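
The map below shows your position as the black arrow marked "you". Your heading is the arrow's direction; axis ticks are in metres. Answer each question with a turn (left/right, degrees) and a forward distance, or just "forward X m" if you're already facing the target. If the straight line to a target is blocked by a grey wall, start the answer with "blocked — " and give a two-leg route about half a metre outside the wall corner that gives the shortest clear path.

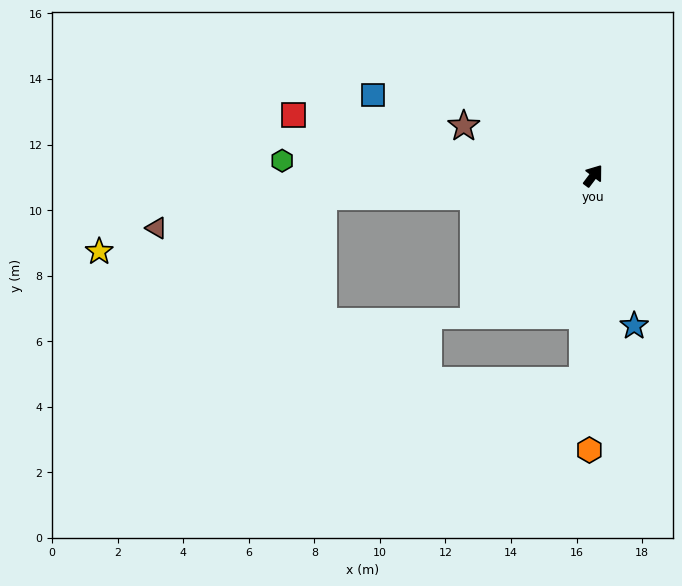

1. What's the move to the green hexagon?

turn left 124°, forward 9.5 m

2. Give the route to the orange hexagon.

turn right 144°, forward 8.4 m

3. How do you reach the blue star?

turn right 128°, forward 4.7 m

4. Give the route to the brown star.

turn left 106°, forward 4.2 m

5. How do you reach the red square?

turn left 116°, forward 9.3 m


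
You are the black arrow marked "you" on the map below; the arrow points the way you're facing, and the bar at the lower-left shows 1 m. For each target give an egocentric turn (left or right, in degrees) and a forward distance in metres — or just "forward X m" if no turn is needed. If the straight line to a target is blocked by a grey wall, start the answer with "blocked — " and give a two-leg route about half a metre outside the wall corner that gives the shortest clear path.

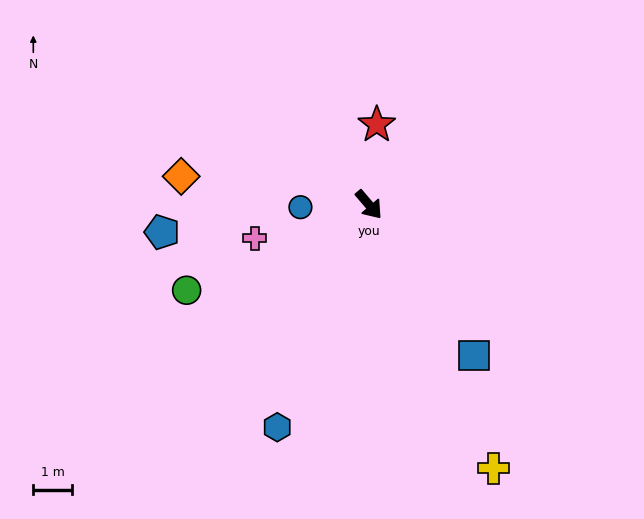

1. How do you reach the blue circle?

turn right 128°, forward 1.8 m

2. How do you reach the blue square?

turn right 6°, forward 4.7 m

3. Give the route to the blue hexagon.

turn right 63°, forward 6.2 m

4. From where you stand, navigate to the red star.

turn left 134°, forward 2.1 m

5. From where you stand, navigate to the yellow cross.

turn right 15°, forward 7.5 m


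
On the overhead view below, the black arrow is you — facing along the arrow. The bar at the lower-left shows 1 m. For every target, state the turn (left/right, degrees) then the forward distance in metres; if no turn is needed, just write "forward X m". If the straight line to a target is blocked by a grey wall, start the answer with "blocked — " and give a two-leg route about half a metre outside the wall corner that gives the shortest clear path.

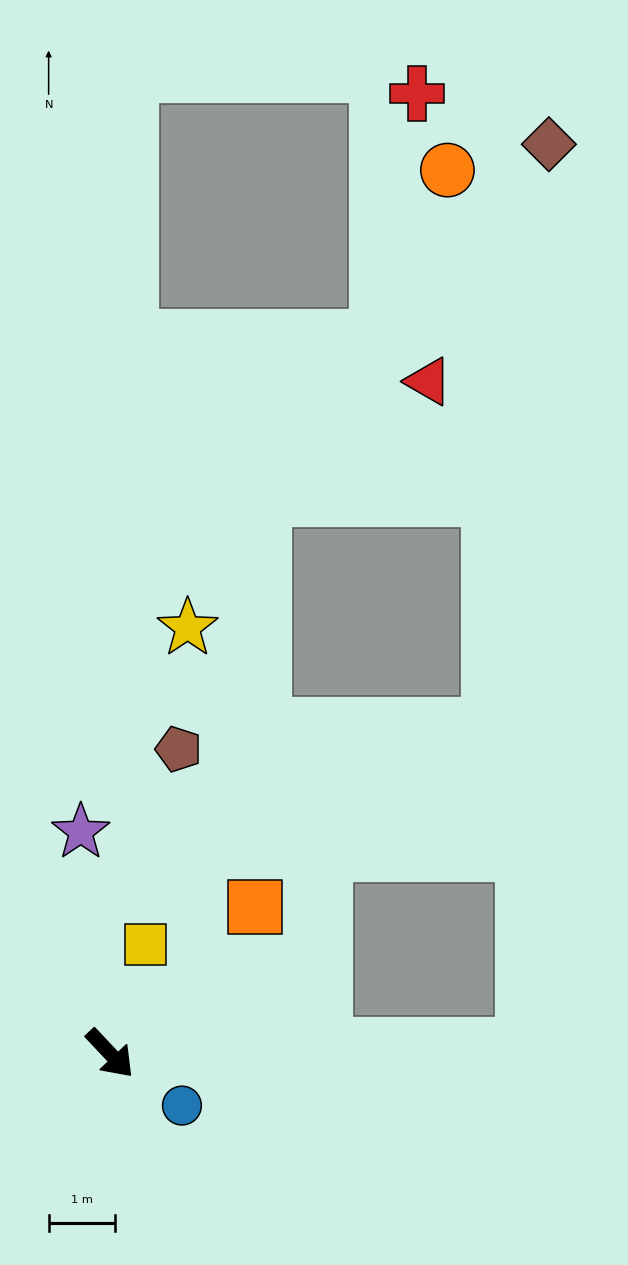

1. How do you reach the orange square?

turn left 92°, forward 3.1 m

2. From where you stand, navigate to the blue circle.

turn left 11°, forward 1.3 m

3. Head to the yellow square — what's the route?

turn left 119°, forward 1.7 m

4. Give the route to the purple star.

turn left 144°, forward 3.4 m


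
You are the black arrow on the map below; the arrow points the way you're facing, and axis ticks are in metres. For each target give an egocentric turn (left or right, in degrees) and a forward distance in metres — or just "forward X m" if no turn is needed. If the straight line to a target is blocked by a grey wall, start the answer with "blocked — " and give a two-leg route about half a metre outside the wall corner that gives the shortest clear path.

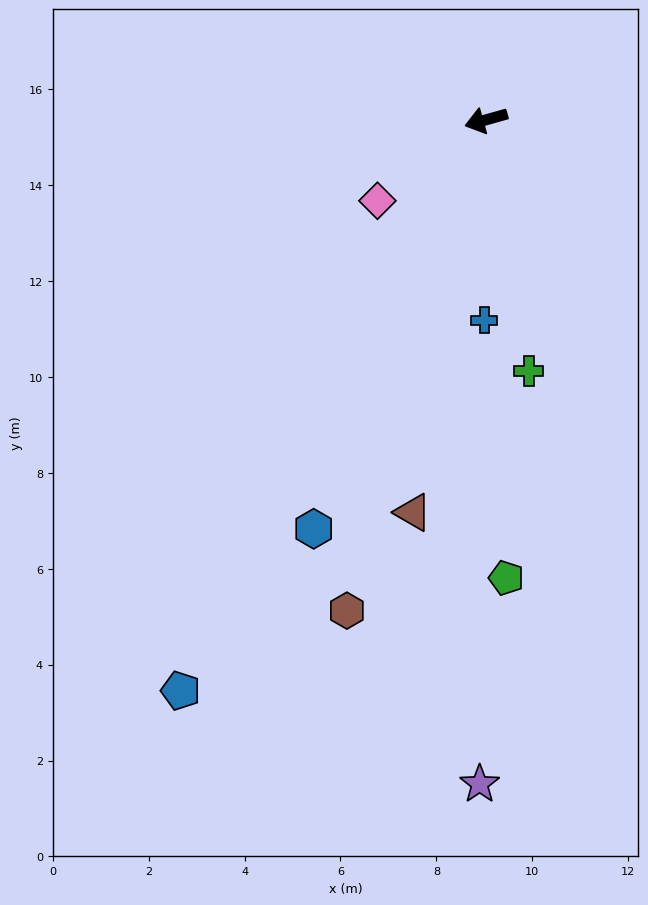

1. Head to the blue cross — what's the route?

turn left 74°, forward 4.2 m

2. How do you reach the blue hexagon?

turn left 51°, forward 9.3 m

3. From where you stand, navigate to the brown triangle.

turn left 64°, forward 8.3 m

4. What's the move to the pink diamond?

turn left 21°, forward 2.8 m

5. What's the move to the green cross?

turn left 84°, forward 5.3 m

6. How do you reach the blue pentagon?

turn left 46°, forward 13.5 m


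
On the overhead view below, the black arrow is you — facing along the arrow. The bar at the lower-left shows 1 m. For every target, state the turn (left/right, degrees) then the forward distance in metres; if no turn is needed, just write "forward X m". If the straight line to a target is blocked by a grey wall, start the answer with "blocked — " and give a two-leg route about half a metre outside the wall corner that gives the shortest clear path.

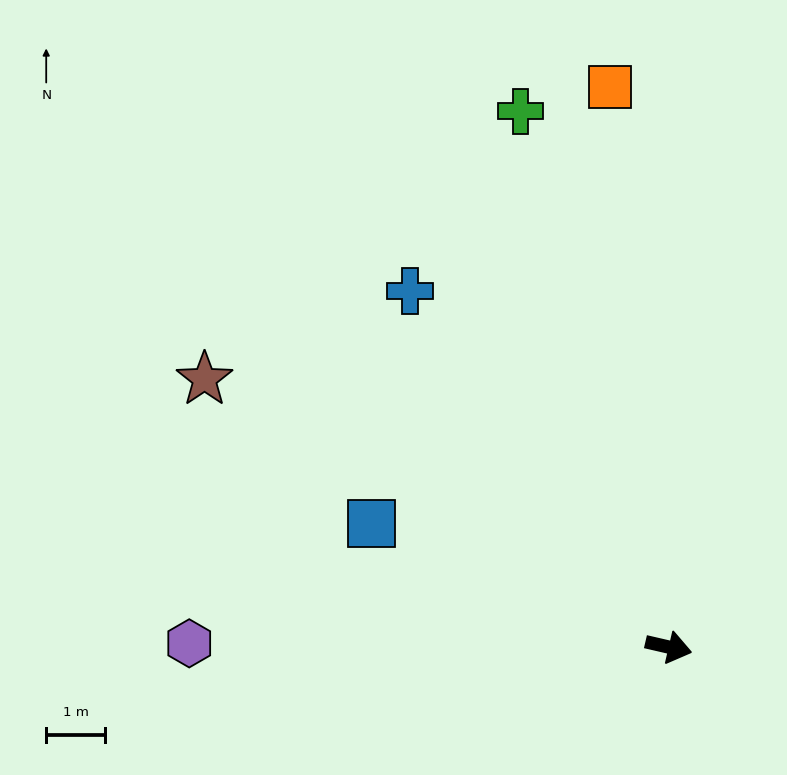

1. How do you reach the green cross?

turn left 118°, forward 9.4 m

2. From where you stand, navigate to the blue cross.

turn left 139°, forward 7.5 m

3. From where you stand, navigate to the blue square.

turn left 170°, forward 5.5 m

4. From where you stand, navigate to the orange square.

turn left 109°, forward 9.5 m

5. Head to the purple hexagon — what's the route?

turn right 167°, forward 8.1 m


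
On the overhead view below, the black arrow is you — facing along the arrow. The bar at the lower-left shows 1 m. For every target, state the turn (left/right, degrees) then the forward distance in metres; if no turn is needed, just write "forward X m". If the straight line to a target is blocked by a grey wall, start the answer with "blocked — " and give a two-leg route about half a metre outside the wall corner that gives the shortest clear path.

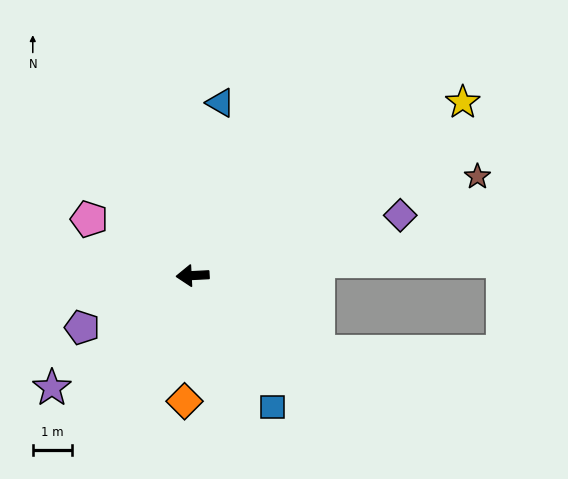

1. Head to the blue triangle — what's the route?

turn right 102°, forward 4.5 m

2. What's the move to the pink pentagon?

turn right 32°, forward 3.0 m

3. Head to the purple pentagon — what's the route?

turn left 22°, forward 3.1 m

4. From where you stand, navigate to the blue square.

turn left 118°, forward 3.9 m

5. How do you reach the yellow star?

turn right 150°, forward 8.2 m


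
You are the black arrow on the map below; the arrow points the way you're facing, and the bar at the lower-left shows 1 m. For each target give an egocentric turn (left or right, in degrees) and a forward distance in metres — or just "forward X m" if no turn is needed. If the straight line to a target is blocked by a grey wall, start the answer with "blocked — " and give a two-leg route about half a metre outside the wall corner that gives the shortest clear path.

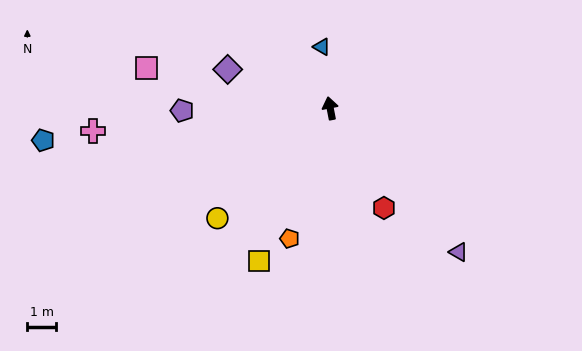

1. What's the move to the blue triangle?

turn right 3°, forward 2.1 m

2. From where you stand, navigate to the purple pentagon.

turn left 80°, forward 5.1 m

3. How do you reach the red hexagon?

turn right 163°, forward 3.9 m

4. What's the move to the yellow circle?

turn left 123°, forward 5.5 m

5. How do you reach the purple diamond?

turn left 58°, forward 3.8 m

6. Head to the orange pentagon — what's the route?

turn left 152°, forward 4.7 m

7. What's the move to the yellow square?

turn left 144°, forward 5.9 m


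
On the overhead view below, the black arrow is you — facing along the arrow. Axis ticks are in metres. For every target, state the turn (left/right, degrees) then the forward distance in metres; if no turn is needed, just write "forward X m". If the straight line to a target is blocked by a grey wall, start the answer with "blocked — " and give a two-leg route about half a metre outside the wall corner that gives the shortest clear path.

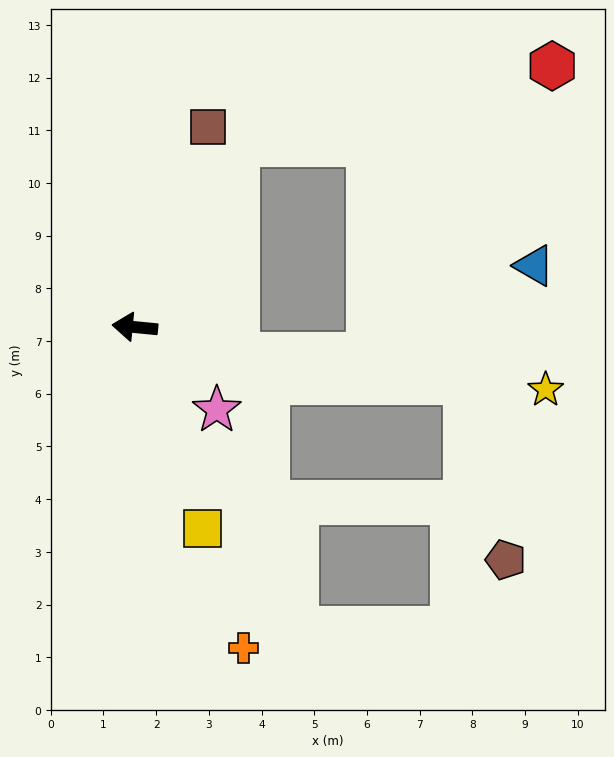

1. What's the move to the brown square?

turn right 105°, forward 4.0 m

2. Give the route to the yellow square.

turn left 114°, forward 4.0 m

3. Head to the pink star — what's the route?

turn left 140°, forward 2.2 m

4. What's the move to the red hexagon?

blocked — turn right 114°, forward 4.0 m, then turn right 46°, forward 6.2 m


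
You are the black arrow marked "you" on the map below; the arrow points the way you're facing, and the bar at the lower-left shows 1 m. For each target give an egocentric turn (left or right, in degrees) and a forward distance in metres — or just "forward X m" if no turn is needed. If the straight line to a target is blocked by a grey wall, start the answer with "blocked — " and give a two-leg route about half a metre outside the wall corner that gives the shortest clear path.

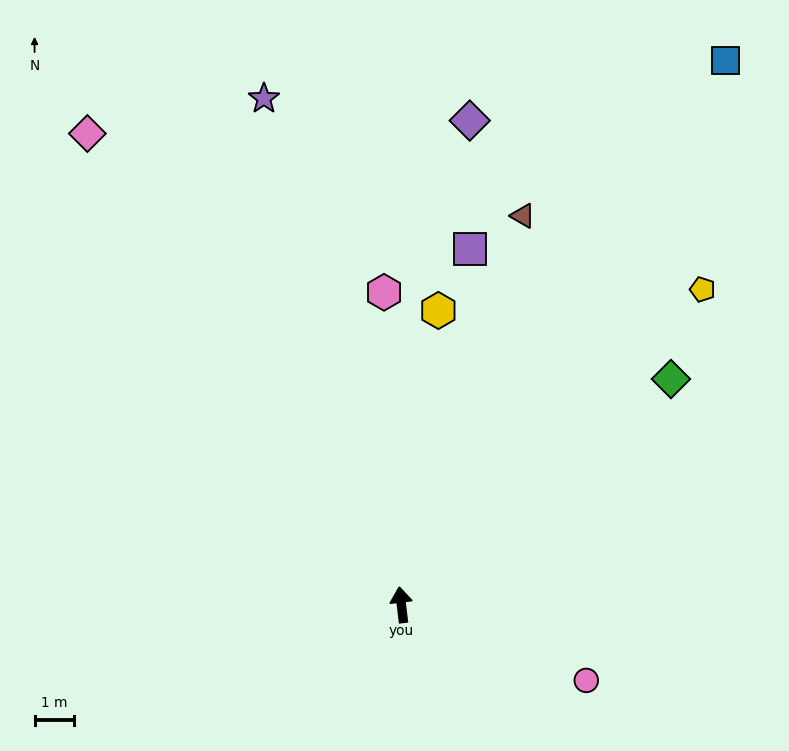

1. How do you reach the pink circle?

turn right 119°, forward 5.1 m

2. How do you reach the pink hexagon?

turn right 4°, forward 7.9 m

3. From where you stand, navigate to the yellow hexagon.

turn right 14°, forward 7.5 m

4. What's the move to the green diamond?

turn right 57°, forward 8.9 m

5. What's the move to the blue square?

turn right 38°, forward 16.1 m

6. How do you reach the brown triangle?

turn right 24°, forward 10.3 m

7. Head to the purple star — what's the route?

turn left 8°, forward 13.3 m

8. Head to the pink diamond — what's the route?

turn left 27°, forward 14.4 m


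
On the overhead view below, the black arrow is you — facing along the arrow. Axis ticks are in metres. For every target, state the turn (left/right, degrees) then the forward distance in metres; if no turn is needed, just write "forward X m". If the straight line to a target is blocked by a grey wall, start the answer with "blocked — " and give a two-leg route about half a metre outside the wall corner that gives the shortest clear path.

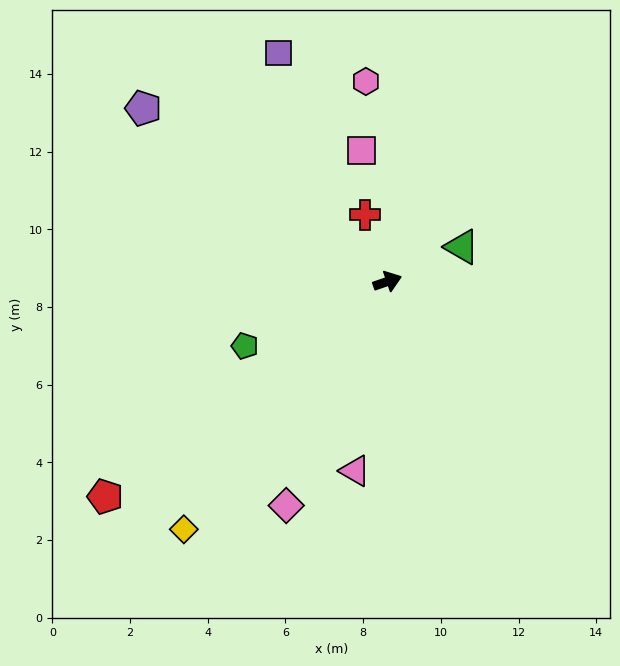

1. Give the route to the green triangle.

turn left 6°, forward 2.1 m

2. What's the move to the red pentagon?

turn right 162°, forward 9.1 m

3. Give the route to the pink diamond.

turn right 133°, forward 6.3 m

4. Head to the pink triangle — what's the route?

turn right 119°, forward 4.9 m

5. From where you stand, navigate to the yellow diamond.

turn right 148°, forward 8.3 m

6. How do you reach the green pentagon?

turn right 175°, forward 4.0 m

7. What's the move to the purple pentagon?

turn left 126°, forward 7.7 m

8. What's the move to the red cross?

turn left 89°, forward 1.8 m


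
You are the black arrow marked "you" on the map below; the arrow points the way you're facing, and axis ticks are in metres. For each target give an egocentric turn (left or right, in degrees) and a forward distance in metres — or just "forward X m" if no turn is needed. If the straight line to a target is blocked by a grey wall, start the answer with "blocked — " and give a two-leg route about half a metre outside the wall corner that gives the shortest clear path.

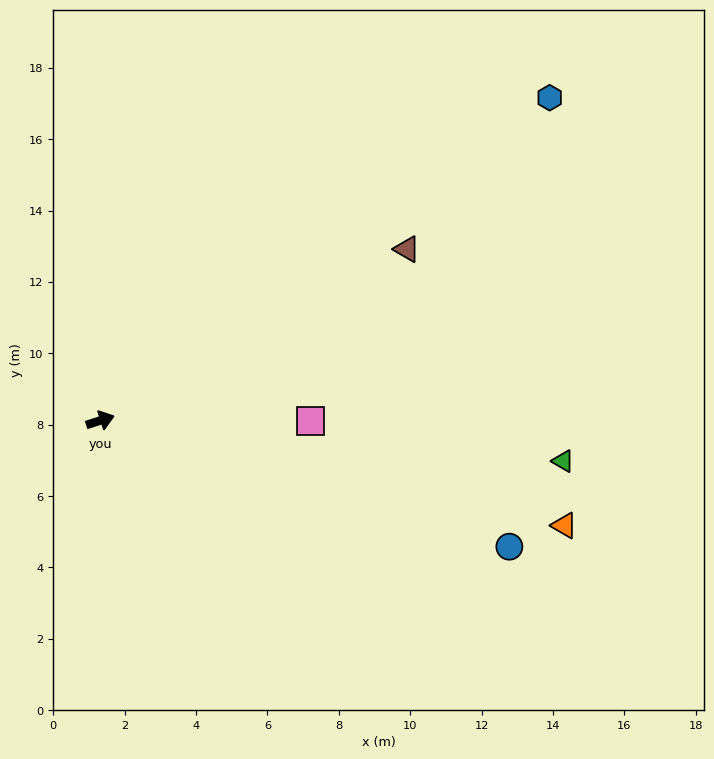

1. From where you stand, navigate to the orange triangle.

turn right 31°, forward 13.3 m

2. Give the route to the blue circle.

turn right 35°, forward 12.0 m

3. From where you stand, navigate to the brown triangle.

turn left 11°, forward 9.8 m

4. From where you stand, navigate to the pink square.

turn right 18°, forward 5.9 m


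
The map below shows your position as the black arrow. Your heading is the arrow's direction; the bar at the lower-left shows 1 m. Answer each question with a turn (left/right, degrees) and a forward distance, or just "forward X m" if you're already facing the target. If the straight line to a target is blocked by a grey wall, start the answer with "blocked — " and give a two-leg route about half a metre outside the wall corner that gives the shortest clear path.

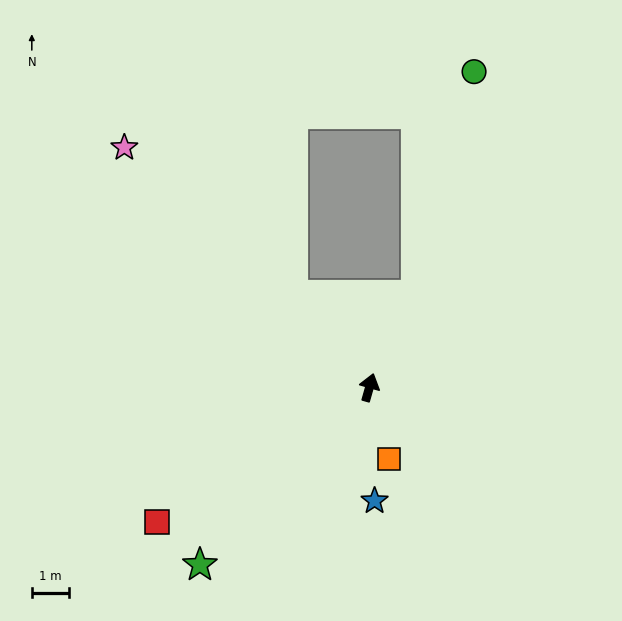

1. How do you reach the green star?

turn left 152°, forward 6.5 m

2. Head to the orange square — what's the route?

turn right 149°, forward 2.0 m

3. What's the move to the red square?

turn left 138°, forward 6.7 m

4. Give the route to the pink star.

turn left 61°, forward 9.1 m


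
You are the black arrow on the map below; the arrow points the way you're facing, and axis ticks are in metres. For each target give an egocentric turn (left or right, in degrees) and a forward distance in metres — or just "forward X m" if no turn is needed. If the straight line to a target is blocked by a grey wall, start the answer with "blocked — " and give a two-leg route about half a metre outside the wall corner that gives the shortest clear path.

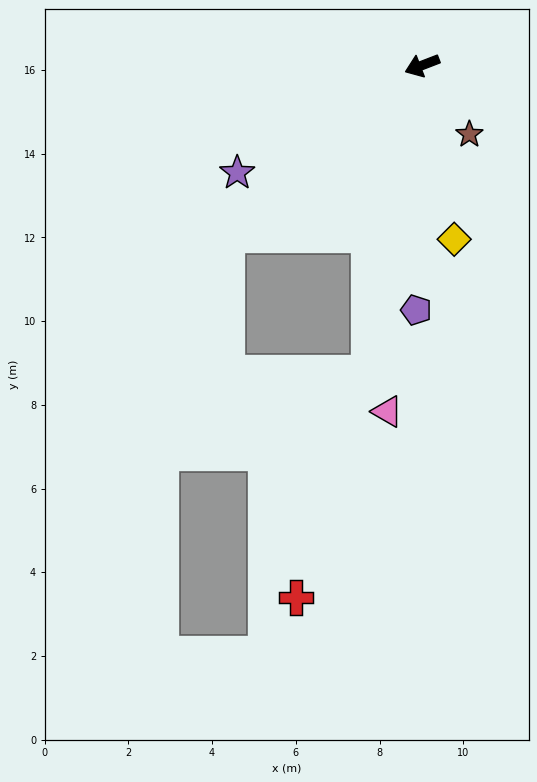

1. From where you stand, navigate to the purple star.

turn left 9°, forward 5.1 m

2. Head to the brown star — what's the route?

turn left 103°, forward 2.0 m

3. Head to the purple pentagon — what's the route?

turn left 68°, forward 5.8 m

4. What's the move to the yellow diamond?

turn left 79°, forward 4.2 m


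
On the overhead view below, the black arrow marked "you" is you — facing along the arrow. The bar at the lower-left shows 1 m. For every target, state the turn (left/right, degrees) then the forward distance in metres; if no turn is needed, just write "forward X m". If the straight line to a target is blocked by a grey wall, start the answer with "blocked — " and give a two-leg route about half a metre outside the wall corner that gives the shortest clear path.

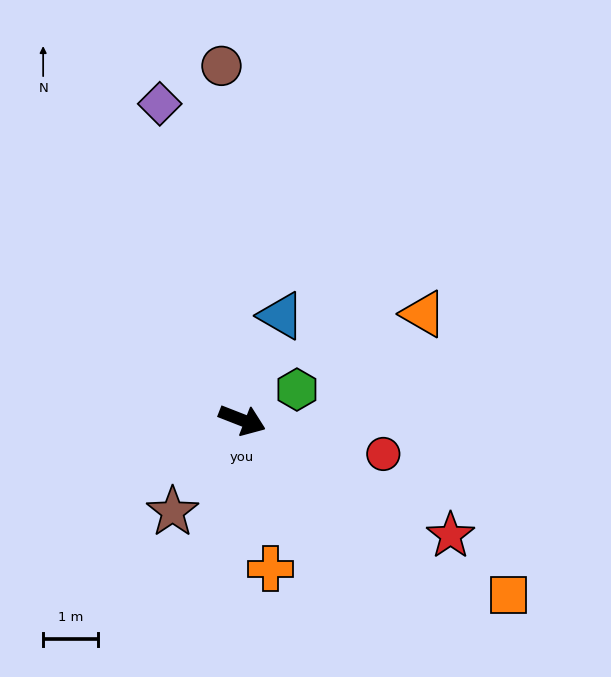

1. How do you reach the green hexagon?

turn left 50°, forward 1.2 m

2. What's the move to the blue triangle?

turn left 91°, forward 2.0 m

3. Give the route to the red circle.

turn left 8°, forward 2.7 m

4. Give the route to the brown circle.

turn left 115°, forward 6.5 m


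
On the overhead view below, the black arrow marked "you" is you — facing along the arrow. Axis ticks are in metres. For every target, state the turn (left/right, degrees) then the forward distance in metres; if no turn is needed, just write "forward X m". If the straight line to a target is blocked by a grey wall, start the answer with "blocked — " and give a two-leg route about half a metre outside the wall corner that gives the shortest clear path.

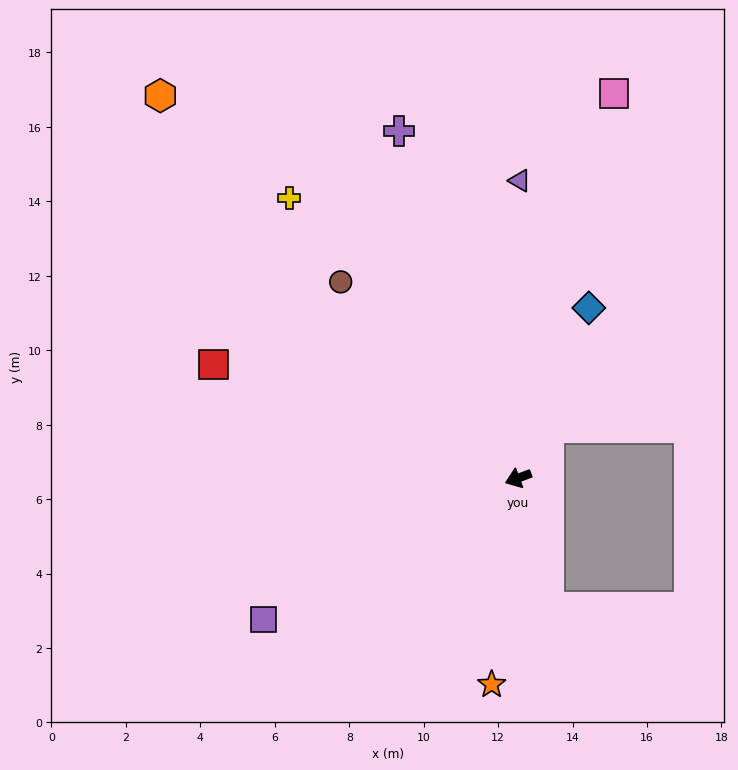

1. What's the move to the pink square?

turn right 124°, forward 10.7 m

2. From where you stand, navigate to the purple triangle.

turn right 111°, forward 8.0 m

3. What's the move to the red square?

turn right 41°, forward 8.7 m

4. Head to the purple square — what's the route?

turn left 9°, forward 7.8 m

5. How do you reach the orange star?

turn left 62°, forward 5.6 m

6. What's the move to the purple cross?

turn right 91°, forward 9.9 m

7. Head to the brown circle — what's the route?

turn right 68°, forward 7.1 m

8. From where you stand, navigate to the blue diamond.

turn right 133°, forward 4.9 m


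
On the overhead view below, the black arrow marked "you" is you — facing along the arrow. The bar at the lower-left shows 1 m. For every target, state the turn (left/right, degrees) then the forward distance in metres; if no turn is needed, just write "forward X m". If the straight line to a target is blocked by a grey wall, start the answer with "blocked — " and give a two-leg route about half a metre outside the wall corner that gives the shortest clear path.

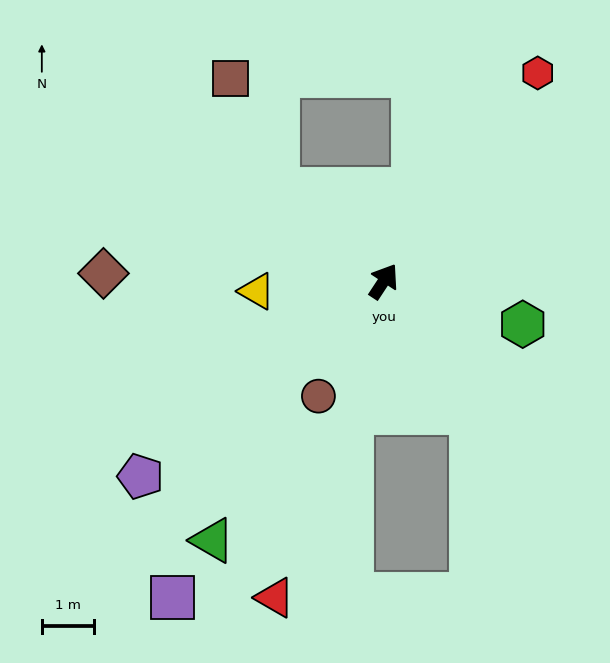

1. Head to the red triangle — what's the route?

turn right 166°, forward 6.5 m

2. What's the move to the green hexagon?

turn right 74°, forward 2.8 m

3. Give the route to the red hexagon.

turn right 3°, forward 5.0 m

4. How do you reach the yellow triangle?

turn left 128°, forward 2.5 m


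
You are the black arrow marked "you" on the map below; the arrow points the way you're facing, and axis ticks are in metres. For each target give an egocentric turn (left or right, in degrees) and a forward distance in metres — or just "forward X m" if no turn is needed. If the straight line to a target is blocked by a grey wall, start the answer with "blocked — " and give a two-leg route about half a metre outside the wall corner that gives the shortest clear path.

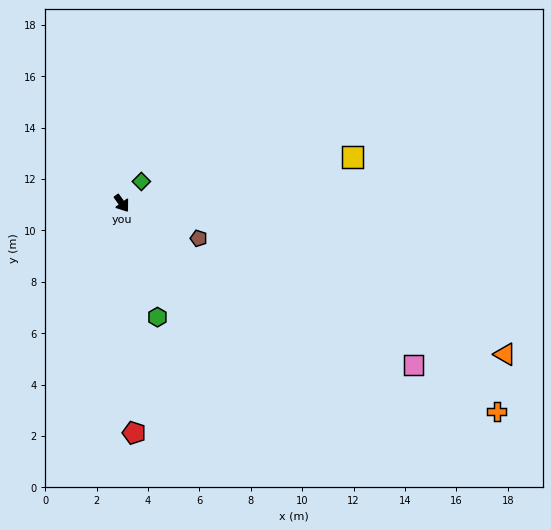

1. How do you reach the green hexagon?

turn right 18°, forward 4.6 m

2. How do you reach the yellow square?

turn left 66°, forward 9.2 m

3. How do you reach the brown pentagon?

turn left 30°, forward 3.3 m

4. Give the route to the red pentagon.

turn right 33°, forward 8.9 m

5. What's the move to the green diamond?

turn left 102°, forward 1.1 m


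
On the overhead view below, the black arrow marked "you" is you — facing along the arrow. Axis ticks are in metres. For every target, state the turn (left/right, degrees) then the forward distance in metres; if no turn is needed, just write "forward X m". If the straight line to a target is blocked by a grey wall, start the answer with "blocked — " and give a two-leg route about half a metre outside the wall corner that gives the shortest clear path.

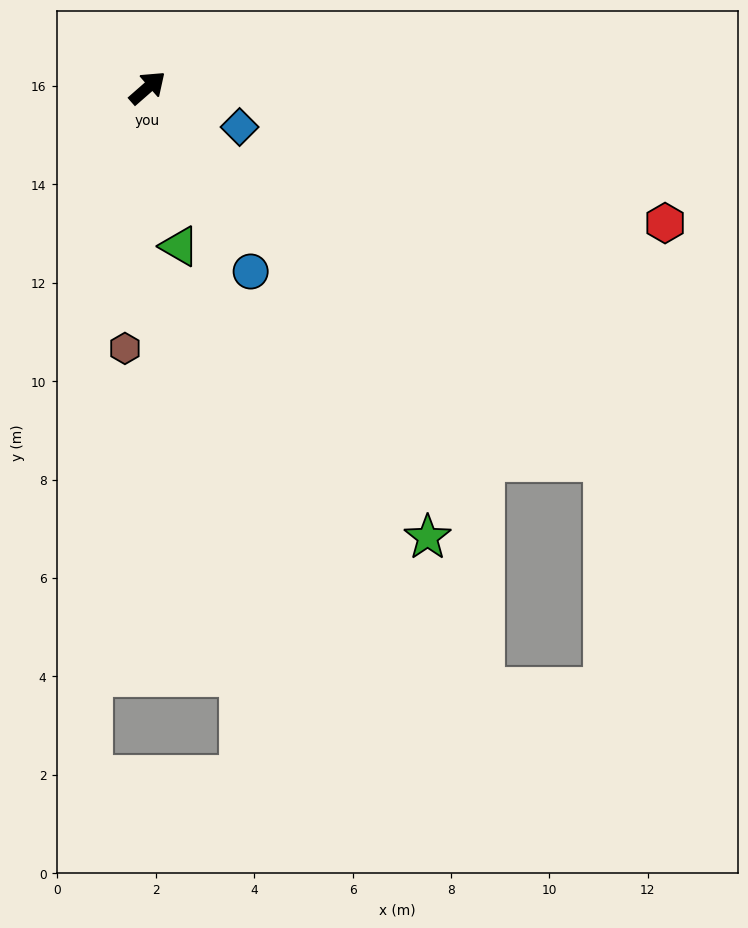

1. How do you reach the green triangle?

turn right 120°, forward 3.3 m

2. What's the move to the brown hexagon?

turn right 136°, forward 5.3 m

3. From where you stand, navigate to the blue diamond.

turn right 64°, forward 2.0 m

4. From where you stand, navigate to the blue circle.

turn right 102°, forward 4.3 m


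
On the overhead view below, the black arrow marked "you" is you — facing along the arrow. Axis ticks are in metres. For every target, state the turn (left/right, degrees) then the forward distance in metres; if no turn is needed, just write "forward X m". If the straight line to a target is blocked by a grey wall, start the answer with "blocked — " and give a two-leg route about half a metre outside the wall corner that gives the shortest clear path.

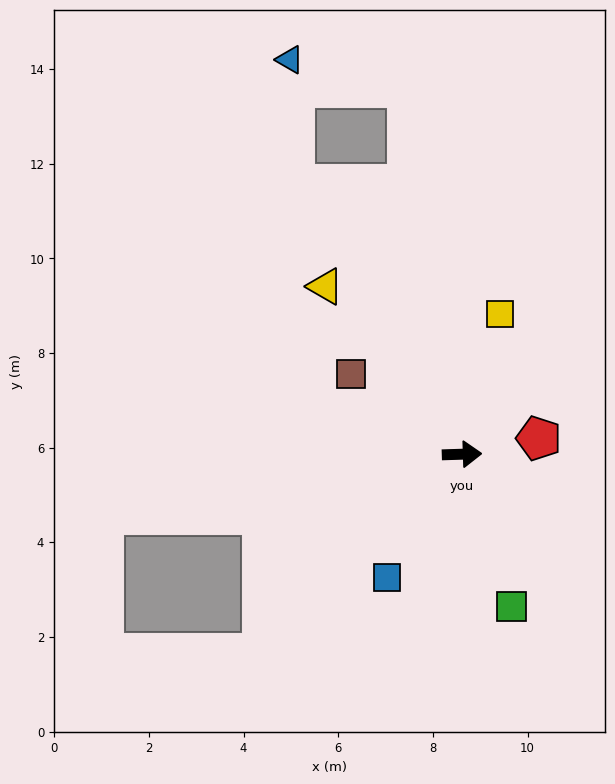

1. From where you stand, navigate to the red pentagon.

turn left 10°, forward 1.7 m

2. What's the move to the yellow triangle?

turn left 127°, forward 4.6 m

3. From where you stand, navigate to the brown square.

turn left 142°, forward 2.9 m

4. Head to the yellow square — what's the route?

turn left 73°, forward 3.1 m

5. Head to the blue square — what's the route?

turn right 123°, forward 3.1 m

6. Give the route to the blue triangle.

blocked — turn left 97°, forward 7.8 m, then turn left 68°, forward 2.5 m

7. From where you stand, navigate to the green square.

turn right 74°, forward 3.4 m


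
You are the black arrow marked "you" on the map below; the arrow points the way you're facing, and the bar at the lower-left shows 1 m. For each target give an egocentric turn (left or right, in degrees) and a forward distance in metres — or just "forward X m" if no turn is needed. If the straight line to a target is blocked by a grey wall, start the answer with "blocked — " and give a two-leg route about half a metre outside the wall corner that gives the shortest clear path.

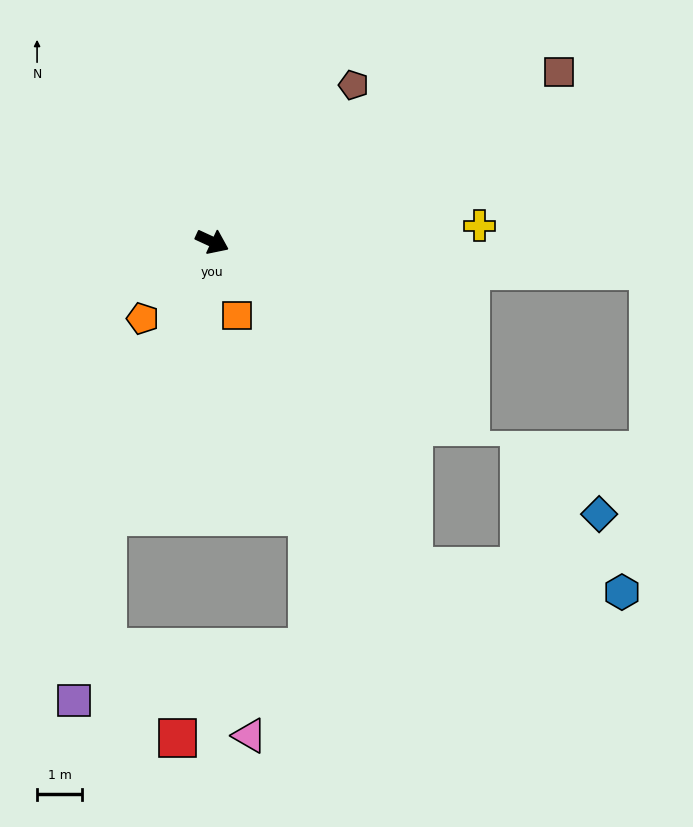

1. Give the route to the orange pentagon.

turn right 107°, forward 2.3 m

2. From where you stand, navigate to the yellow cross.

turn left 28°, forward 5.9 m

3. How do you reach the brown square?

turn left 51°, forward 8.5 m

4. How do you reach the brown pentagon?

turn left 73°, forward 4.7 m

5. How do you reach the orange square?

turn right 47°, forward 1.7 m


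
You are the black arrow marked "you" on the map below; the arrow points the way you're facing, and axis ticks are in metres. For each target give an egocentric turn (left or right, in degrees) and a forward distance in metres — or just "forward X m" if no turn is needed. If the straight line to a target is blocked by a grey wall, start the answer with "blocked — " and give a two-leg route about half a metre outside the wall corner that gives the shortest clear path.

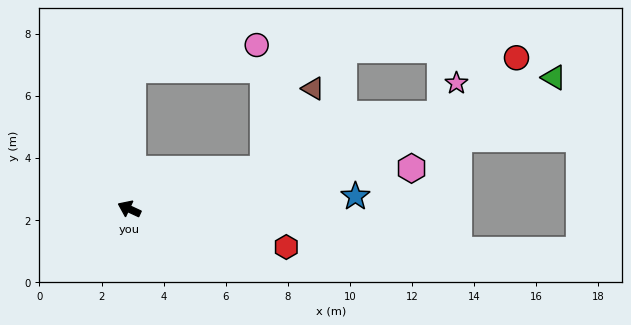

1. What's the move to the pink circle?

blocked — turn right 67°, forward 4.5 m, then turn right 77°, forward 4.1 m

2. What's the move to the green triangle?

turn right 138°, forward 14.3 m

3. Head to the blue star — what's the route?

turn right 152°, forward 7.3 m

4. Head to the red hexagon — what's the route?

turn right 169°, forward 5.2 m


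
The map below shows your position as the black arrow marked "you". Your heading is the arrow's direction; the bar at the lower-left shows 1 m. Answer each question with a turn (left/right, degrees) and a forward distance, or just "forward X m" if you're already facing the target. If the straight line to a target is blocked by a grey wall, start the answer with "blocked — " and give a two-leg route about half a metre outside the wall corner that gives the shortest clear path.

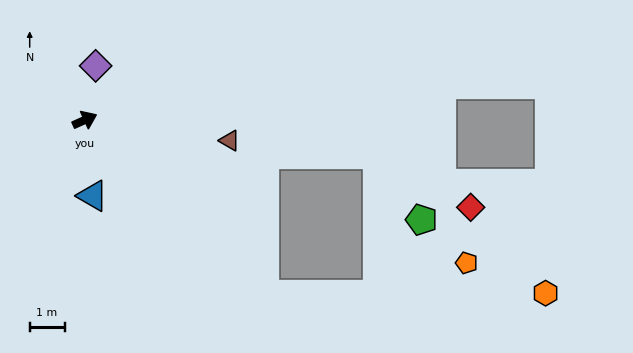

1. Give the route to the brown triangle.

turn right 32°, forward 4.2 m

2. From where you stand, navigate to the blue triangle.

turn right 108°, forward 2.2 m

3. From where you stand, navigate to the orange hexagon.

blocked — turn right 69°, forward 7.2 m, then turn left 45°, forward 8.1 m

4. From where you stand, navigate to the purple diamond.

turn left 54°, forward 1.6 m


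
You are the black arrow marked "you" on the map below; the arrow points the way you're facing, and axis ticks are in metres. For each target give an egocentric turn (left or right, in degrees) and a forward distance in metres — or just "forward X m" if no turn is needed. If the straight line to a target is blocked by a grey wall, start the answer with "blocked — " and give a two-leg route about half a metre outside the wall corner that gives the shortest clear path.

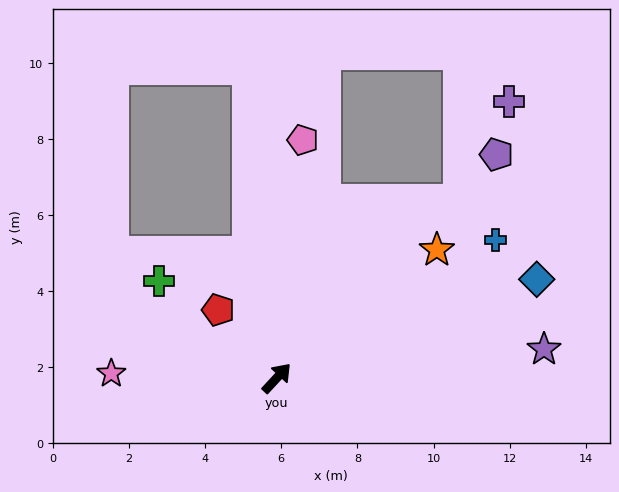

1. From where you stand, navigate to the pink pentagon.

turn left 37°, forward 6.3 m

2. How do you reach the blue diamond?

turn right 26°, forward 7.3 m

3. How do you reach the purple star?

turn right 41°, forward 7.1 m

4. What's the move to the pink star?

turn left 131°, forward 4.3 m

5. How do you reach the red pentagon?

turn left 84°, forward 2.4 m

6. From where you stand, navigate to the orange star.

turn right 8°, forward 5.4 m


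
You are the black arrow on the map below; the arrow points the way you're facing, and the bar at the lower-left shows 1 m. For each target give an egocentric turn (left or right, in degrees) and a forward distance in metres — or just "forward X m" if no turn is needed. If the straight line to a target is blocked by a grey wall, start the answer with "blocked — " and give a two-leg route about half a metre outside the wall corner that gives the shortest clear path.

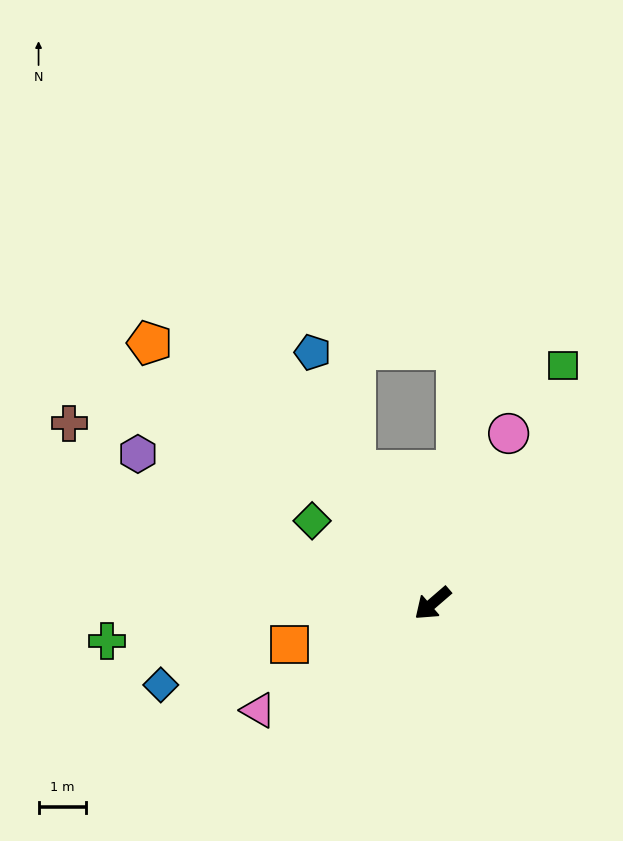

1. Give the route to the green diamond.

turn right 75°, forward 3.1 m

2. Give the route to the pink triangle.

turn right 9°, forward 4.3 m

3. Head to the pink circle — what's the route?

turn right 155°, forward 3.9 m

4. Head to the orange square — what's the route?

turn right 25°, forward 3.2 m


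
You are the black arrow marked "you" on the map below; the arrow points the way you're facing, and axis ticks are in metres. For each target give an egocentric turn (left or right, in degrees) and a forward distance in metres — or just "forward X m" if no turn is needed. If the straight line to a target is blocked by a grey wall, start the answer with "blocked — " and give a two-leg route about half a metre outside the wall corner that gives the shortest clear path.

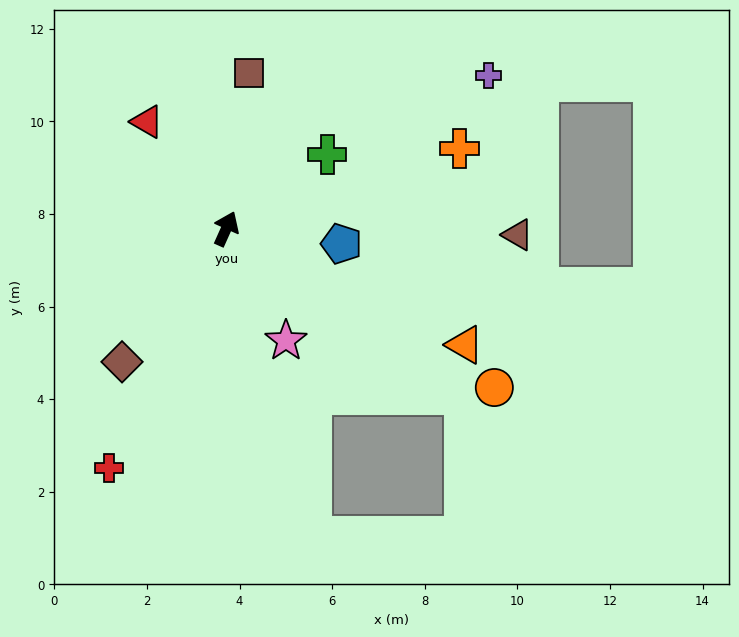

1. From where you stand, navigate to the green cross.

turn right 30°, forward 2.7 m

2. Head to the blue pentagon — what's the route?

turn right 73°, forward 2.5 m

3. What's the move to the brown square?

turn left 16°, forward 3.4 m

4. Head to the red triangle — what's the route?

turn left 61°, forward 2.9 m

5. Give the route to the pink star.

turn right 128°, forward 2.7 m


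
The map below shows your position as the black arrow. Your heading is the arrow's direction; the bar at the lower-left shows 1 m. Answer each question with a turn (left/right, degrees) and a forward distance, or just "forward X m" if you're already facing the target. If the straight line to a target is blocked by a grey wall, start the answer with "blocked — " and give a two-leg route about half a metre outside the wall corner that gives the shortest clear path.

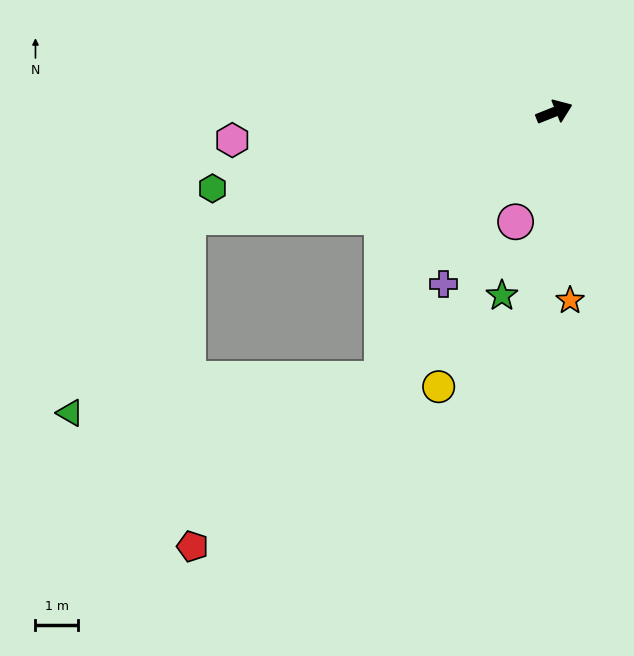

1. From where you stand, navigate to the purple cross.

turn right 145°, forward 4.8 m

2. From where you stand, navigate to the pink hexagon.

turn left 163°, forward 7.6 m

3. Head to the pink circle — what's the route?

turn right 131°, forward 2.7 m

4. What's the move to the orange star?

turn right 107°, forward 4.5 m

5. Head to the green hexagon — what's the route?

turn left 171°, forward 8.3 m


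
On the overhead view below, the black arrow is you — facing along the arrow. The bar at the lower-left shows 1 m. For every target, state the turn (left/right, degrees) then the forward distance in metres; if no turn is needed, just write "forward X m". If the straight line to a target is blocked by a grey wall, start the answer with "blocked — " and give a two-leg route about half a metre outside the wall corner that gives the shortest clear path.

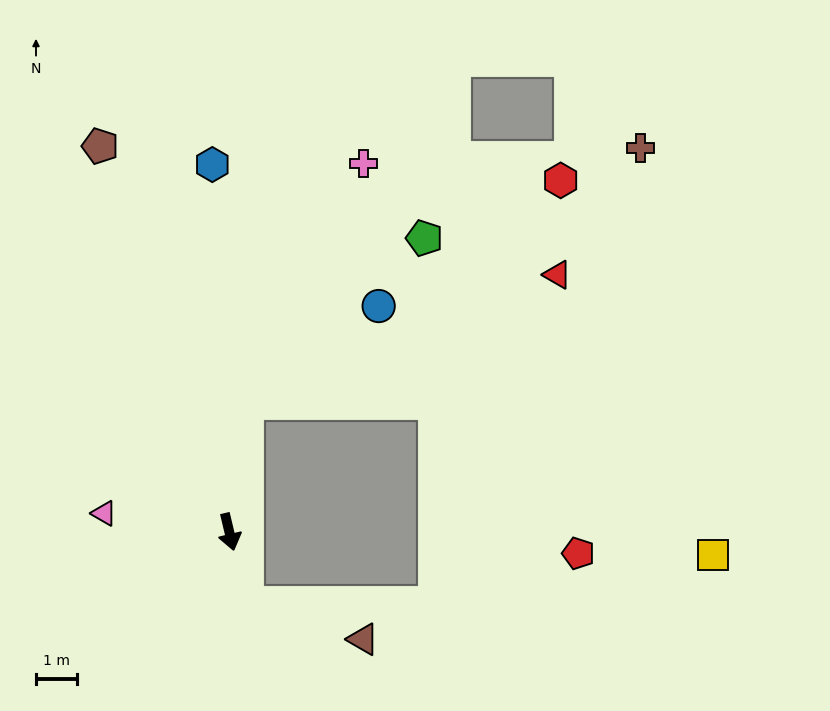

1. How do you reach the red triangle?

blocked — turn left 159°, forward 3.2 m, then turn right 60°, forward 8.1 m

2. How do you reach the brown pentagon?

turn right 175°, forward 9.8 m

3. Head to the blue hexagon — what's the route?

turn left 169°, forward 8.9 m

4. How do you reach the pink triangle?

turn right 112°, forward 3.1 m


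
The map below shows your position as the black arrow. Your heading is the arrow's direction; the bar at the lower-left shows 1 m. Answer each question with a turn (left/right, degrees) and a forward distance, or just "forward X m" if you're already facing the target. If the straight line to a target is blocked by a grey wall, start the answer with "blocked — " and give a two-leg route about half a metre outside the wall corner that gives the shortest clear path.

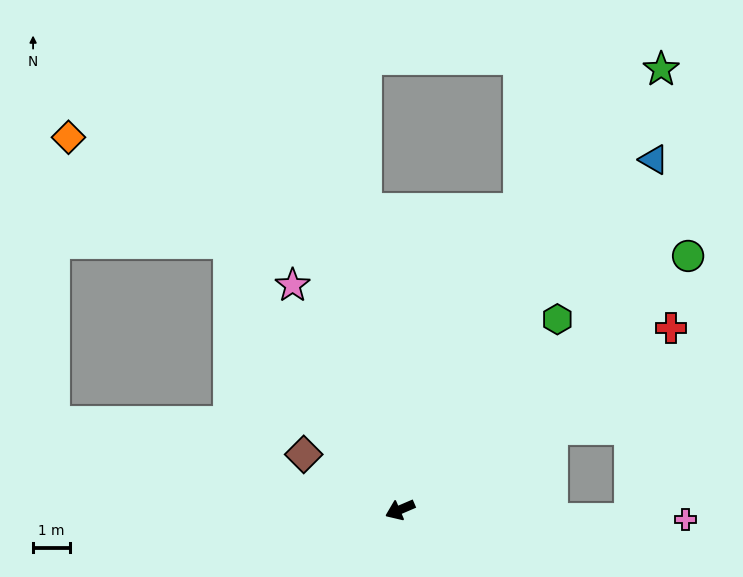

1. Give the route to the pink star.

turn right 88°, forward 6.7 m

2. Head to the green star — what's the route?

turn right 144°, forward 13.8 m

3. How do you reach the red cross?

turn right 169°, forward 8.8 m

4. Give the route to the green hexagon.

turn right 153°, forward 6.7 m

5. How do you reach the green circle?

turn right 162°, forward 10.4 m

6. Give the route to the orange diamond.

blocked — turn right 80°, forward 8.6 m, then turn left 23°, forward 5.2 m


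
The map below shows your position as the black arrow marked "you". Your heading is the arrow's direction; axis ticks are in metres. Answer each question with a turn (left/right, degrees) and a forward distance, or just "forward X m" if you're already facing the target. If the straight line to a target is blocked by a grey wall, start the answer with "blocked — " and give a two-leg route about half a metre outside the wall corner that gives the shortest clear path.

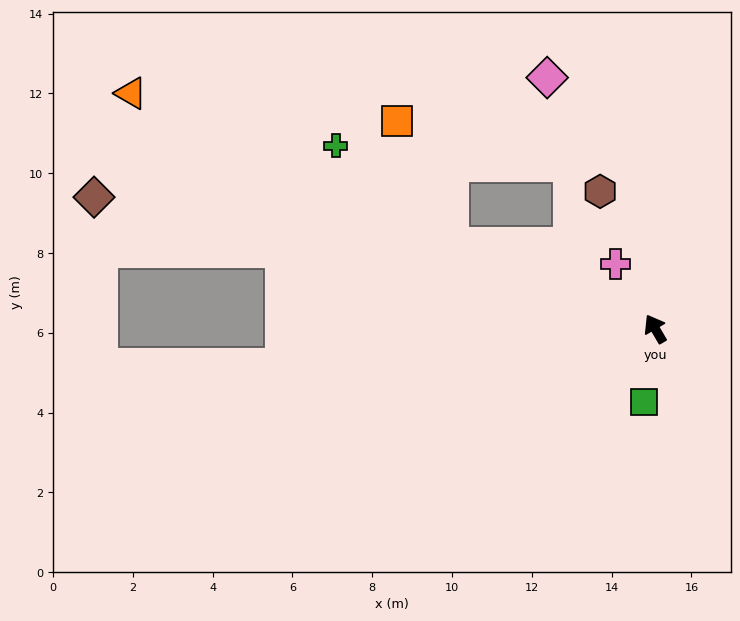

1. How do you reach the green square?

turn left 141°, forward 1.9 m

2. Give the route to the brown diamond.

turn left 46°, forward 14.4 m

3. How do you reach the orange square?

blocked — turn left 37°, forward 5.5 m, then turn right 43°, forward 3.4 m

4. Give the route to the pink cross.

forward 1.9 m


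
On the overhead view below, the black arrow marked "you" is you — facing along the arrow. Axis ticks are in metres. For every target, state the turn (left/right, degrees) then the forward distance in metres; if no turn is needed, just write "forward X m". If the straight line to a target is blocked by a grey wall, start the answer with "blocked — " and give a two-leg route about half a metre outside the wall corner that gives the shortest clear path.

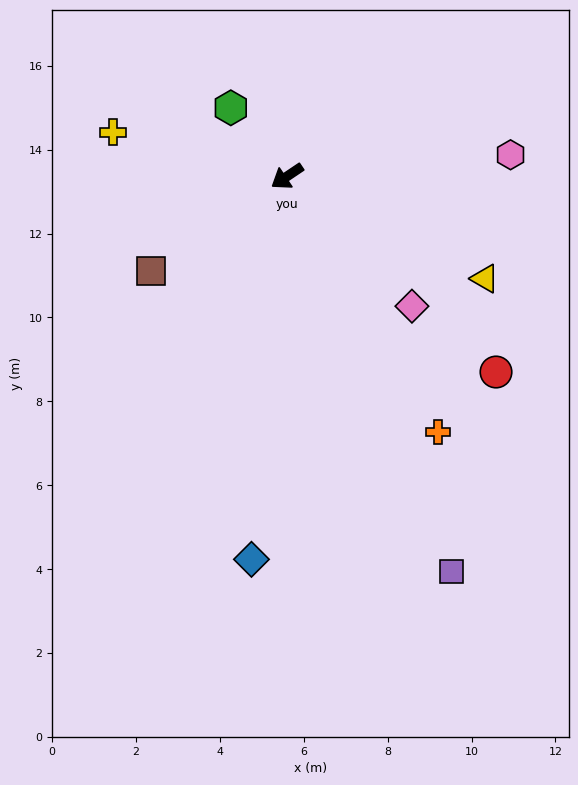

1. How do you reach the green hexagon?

turn right 84°, forward 2.1 m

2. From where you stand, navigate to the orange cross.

turn left 87°, forward 7.1 m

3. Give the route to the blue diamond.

turn left 51°, forward 9.2 m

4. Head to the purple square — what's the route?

turn left 79°, forward 10.2 m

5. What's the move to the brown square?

forward 3.9 m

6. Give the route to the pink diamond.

turn left 100°, forward 4.3 m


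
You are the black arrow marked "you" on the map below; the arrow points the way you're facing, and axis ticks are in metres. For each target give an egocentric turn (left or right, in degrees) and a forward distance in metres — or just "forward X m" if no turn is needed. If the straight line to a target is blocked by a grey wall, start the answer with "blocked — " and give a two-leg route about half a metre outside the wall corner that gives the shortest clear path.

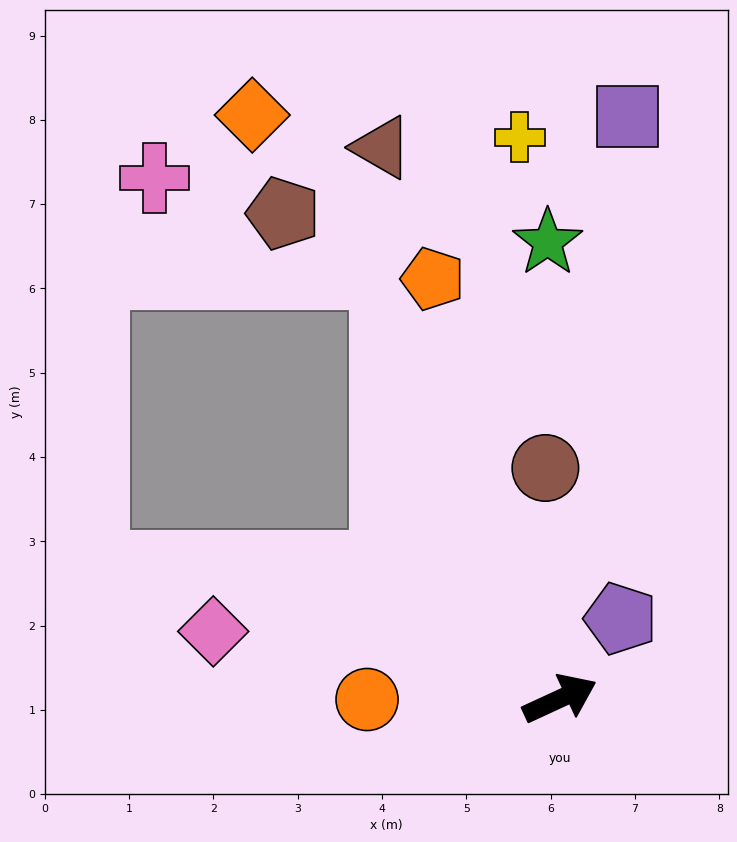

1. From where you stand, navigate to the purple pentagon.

turn left 28°, forward 1.2 m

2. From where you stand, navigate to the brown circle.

turn left 69°, forward 2.7 m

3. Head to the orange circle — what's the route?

turn left 155°, forward 2.3 m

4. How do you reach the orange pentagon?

turn left 82°, forward 5.2 m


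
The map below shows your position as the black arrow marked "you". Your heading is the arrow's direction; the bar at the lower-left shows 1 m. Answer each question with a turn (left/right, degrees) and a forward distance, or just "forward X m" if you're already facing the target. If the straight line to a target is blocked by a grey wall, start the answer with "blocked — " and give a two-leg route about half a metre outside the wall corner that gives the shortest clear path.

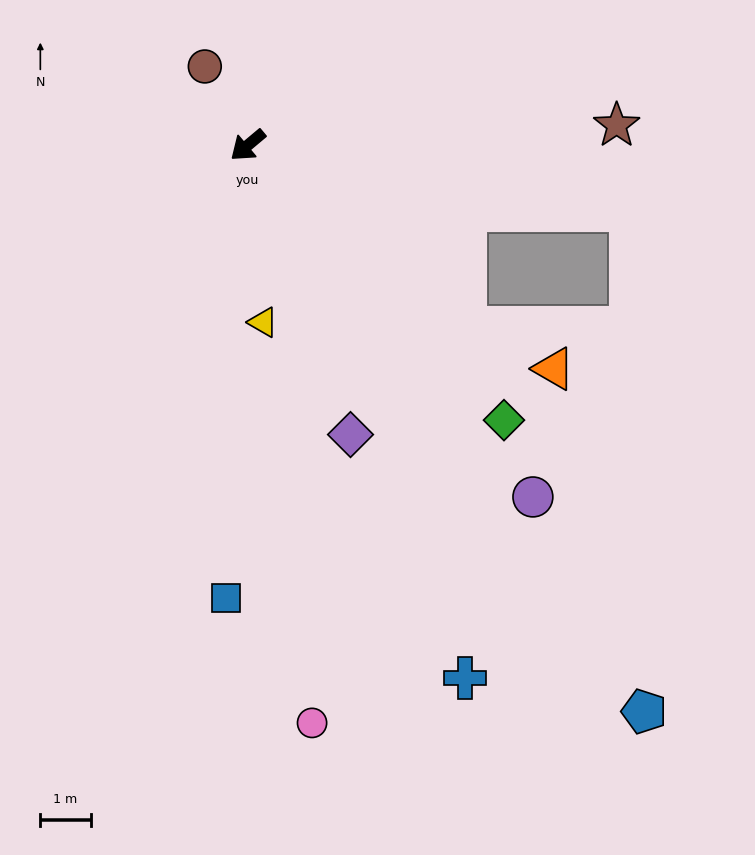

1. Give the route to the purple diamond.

turn left 70°, forward 6.1 m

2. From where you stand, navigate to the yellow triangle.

turn left 55°, forward 3.5 m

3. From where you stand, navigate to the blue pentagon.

turn left 85°, forward 13.7 m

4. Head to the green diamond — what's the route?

turn left 93°, forward 7.5 m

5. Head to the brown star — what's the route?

turn left 143°, forward 7.3 m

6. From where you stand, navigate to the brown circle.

turn right 101°, forward 1.8 m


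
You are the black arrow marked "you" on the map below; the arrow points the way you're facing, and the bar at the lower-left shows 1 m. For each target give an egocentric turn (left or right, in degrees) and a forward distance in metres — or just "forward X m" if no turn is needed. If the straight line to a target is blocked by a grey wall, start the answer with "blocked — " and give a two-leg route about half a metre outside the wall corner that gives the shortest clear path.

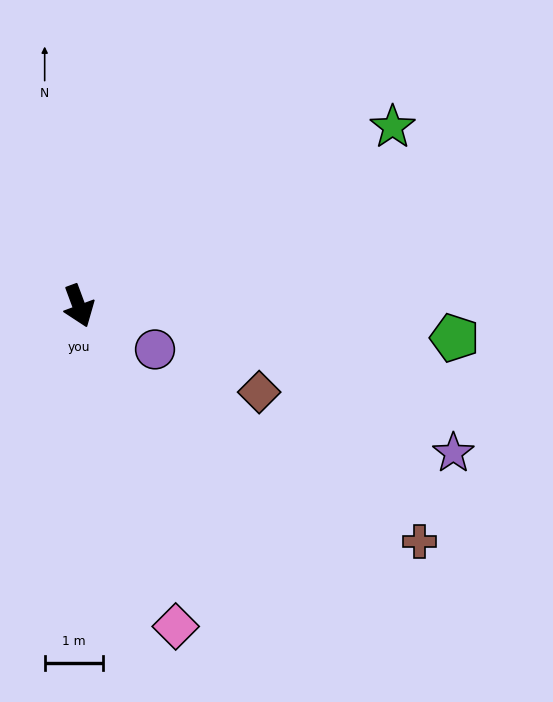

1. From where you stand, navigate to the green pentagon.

turn left 65°, forward 6.5 m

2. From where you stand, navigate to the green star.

turn left 99°, forward 6.2 m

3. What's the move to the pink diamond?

turn right 4°, forward 5.8 m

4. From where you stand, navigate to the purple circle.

turn left 40°, forward 1.5 m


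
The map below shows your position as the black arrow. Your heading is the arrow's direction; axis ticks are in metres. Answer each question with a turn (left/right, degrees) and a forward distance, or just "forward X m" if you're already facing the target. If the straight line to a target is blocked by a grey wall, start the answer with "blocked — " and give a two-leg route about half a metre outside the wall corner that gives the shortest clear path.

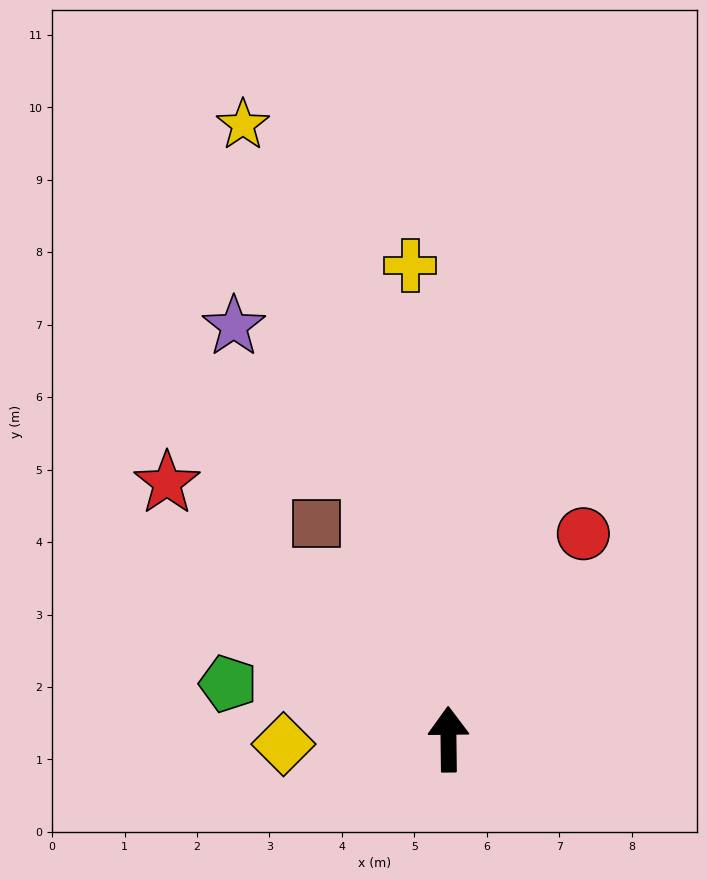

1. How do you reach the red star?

turn left 47°, forward 5.3 m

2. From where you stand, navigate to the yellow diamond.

turn left 91°, forward 2.3 m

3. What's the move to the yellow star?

turn left 18°, forward 8.9 m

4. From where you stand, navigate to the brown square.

turn left 31°, forward 3.5 m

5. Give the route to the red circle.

turn right 34°, forward 3.4 m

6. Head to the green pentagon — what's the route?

turn left 75°, forward 3.1 m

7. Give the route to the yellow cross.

turn left 4°, forward 6.6 m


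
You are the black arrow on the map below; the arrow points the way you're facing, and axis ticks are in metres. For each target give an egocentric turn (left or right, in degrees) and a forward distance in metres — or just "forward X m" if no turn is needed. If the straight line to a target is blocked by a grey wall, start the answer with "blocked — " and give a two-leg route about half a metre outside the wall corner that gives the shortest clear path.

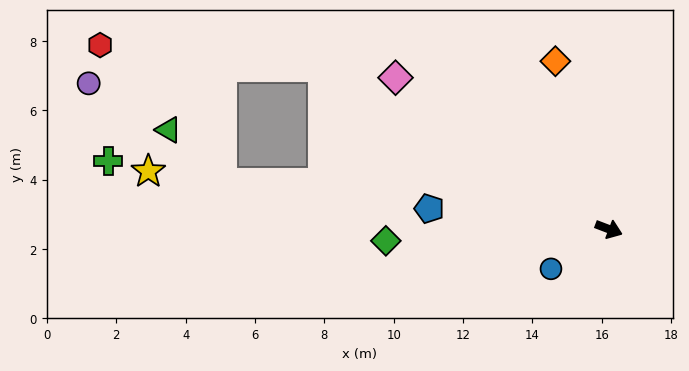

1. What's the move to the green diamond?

turn right 156°, forward 6.4 m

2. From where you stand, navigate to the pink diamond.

turn left 166°, forward 7.5 m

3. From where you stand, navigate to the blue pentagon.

turn right 166°, forward 5.2 m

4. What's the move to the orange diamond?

turn left 129°, forward 5.1 m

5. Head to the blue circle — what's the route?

turn right 125°, forward 2.0 m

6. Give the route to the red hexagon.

blocked — turn left 171°, forward 9.5 m, then turn left 24°, forward 6.5 m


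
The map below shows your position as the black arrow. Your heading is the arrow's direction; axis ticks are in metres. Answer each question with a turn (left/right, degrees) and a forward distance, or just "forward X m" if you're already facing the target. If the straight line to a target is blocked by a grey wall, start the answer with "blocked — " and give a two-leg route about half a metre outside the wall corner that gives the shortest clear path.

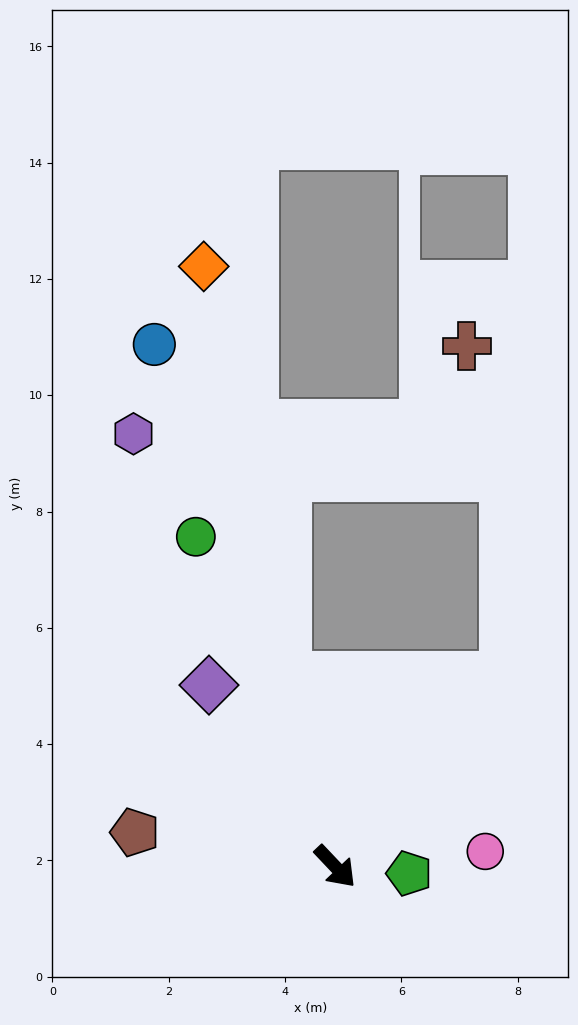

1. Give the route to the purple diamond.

turn left 171°, forward 3.8 m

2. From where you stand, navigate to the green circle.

turn left 159°, forward 6.2 m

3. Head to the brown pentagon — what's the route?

turn right 143°, forward 3.5 m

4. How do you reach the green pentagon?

turn left 41°, forward 1.3 m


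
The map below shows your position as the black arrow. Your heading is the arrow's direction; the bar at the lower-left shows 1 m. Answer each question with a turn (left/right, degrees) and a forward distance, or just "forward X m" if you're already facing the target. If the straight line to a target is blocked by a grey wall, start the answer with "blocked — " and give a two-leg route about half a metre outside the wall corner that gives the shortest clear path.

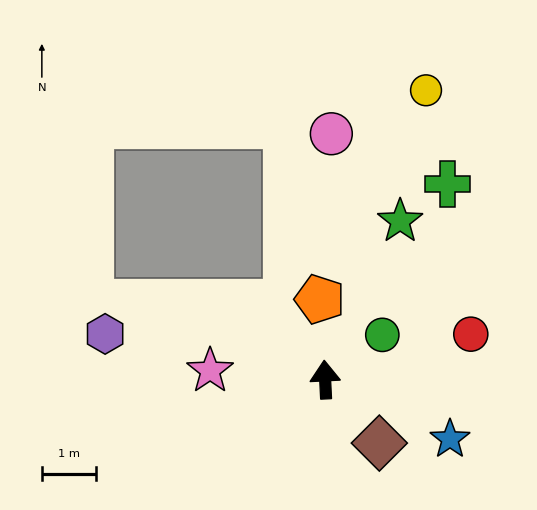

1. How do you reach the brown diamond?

turn right 142°, forward 1.5 m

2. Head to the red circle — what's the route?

turn right 76°, forward 2.8 m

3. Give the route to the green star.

turn right 28°, forward 3.2 m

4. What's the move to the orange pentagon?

forward 1.5 m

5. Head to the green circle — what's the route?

turn right 55°, forward 1.3 m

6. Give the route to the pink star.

turn left 83°, forward 2.1 m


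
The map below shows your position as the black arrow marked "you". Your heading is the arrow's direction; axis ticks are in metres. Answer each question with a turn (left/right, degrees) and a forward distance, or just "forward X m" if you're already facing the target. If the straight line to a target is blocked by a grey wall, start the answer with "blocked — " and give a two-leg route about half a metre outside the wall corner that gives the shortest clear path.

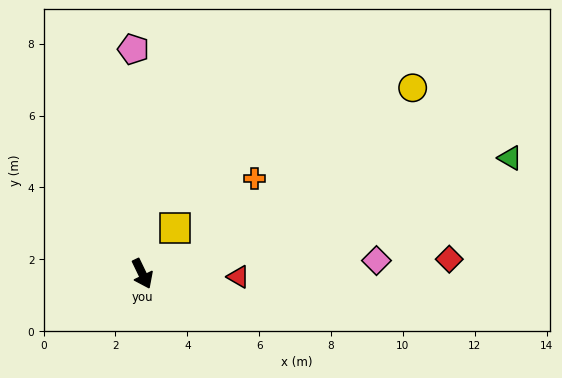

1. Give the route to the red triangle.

turn left 62°, forward 2.7 m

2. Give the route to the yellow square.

turn left 119°, forward 1.6 m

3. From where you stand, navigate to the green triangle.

turn left 82°, forward 10.7 m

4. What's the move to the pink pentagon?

turn left 157°, forward 6.3 m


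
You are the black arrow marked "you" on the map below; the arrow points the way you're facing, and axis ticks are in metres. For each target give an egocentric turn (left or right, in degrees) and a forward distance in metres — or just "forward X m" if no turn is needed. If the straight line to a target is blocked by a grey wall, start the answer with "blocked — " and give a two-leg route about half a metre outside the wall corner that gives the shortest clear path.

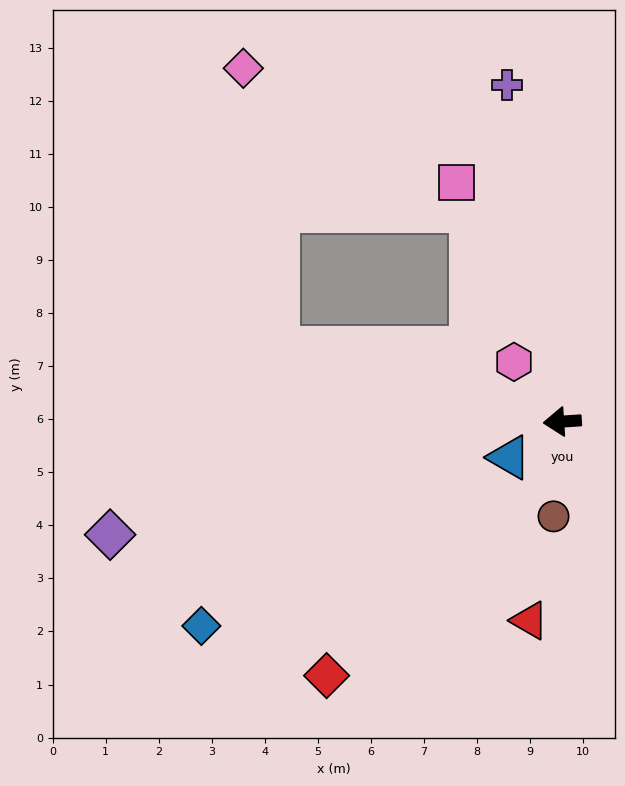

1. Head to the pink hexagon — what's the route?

turn right 55°, forward 1.4 m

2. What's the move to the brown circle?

turn left 81°, forward 1.8 m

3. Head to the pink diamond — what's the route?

blocked — turn right 18°, forward 5.6 m, then turn right 69°, forward 5.3 m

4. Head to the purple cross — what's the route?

turn right 85°, forward 6.4 m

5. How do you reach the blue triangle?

turn left 30°, forward 1.2 m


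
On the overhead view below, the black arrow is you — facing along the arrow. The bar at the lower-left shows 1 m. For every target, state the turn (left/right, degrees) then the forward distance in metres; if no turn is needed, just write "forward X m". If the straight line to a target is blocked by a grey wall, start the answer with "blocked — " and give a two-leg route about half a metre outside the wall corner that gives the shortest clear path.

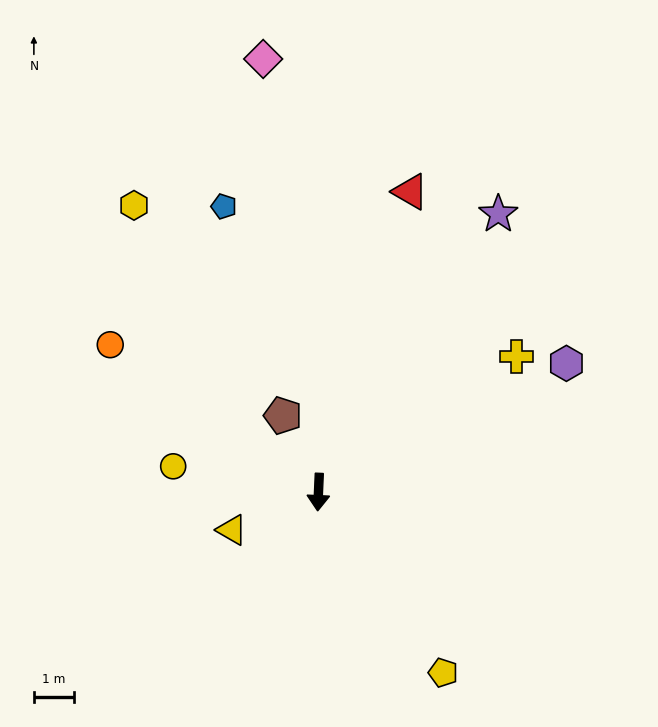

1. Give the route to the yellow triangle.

turn right 64°, forward 2.3 m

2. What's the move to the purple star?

turn left 150°, forward 8.2 m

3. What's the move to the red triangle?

turn left 166°, forward 7.8 m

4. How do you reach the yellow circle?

turn right 98°, forward 3.7 m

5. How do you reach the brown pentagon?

turn right 153°, forward 2.1 m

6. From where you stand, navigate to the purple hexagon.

turn left 120°, forward 6.9 m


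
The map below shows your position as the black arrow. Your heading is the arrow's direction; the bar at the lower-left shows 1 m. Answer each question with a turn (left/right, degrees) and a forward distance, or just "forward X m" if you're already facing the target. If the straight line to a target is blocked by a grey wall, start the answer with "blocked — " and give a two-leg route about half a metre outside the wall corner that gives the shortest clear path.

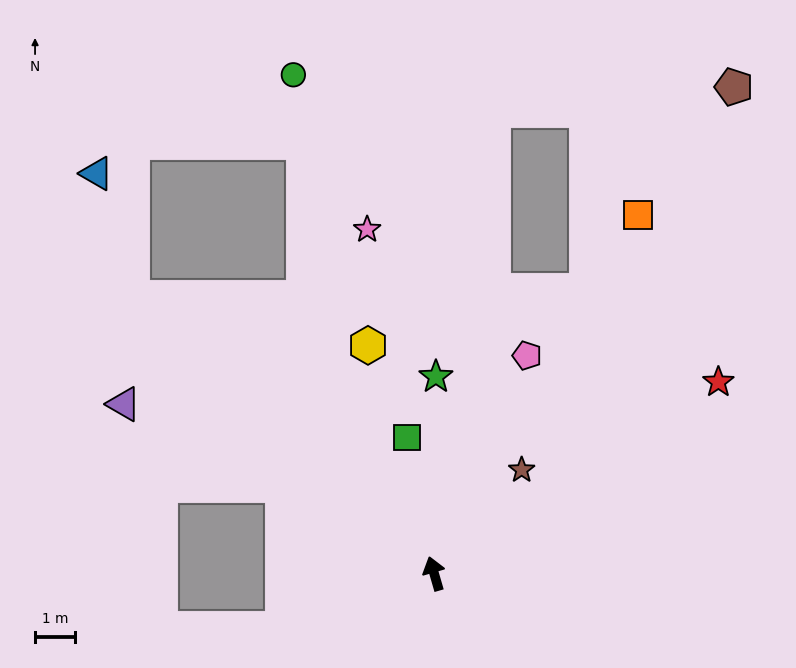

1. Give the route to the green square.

turn right 5°, forward 3.4 m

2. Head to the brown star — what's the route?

turn right 56°, forward 3.4 m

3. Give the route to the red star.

turn right 72°, forward 8.5 m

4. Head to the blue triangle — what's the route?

blocked — turn left 31°, forward 10.1 m, then turn right 31°, forward 3.2 m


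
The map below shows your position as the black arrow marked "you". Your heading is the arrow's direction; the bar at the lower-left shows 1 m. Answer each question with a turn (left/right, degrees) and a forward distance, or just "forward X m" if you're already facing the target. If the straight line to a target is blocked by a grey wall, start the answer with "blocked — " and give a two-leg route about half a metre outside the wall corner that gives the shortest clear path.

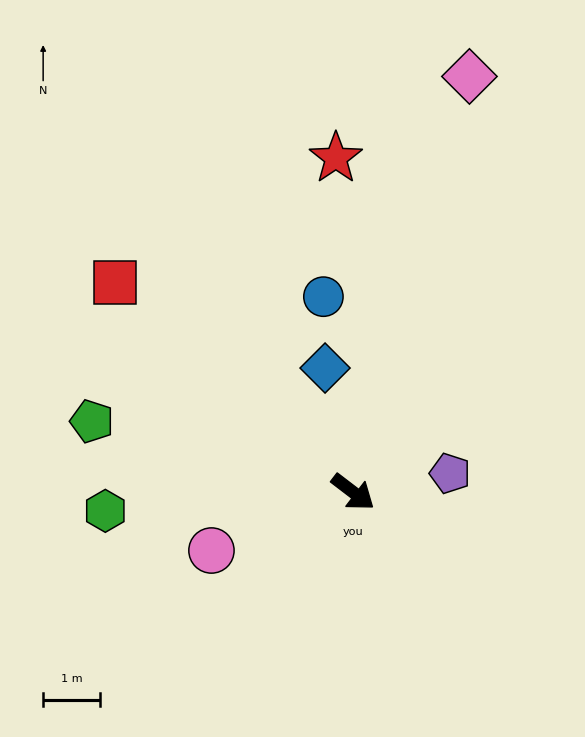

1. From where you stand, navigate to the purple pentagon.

turn left 48°, forward 1.7 m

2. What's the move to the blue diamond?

turn left 140°, forward 2.2 m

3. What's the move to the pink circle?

turn right 120°, forward 2.7 m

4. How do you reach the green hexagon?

turn right 138°, forward 4.4 m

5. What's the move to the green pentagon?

turn right 158°, forward 4.8 m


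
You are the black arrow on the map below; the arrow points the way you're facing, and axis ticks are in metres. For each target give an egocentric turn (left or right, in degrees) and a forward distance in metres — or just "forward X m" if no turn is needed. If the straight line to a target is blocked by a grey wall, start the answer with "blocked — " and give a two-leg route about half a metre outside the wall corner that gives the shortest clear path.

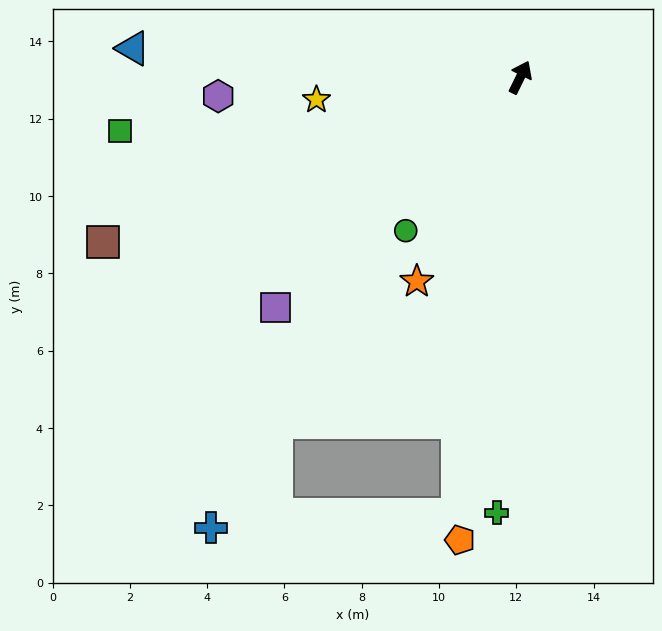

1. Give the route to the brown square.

turn left 138°, forward 11.6 m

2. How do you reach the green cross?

turn right 157°, forward 11.3 m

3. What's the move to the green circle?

turn left 169°, forward 5.0 m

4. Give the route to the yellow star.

turn left 122°, forward 5.3 m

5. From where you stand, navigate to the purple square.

turn left 159°, forward 8.7 m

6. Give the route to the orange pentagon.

turn right 161°, forward 12.1 m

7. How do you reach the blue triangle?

turn left 112°, forward 10.1 m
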